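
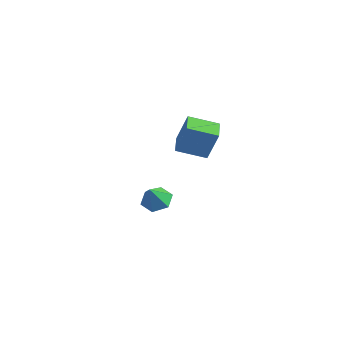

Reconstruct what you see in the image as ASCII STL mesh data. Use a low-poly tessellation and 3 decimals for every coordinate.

solid 
facet normal -0.115 0.488 -0.865
outer loop
vertex -1.853 2.123 -4.464
vertex -2.85 2.163 -4.309
vertex -2.256 2.906 -3.969
endloop
endfacet
facet normal 0.851 0.113 0.514
outer loop
vertex -1.853 2.123 -4.464
vertex -2.256 2.906 -3.969
vertex -2.67 1.397 -2.951
endloop
endfacet
facet normal -0.115 0.488 -0.865
outer loop
vertex -2.256 2.906 -3.969
vertex -2.85 2.163 -4.309
vertex -3.253 2.946 -3.814
endloop
endfacet
facet normal 0.151 0.524 0.838
outer loop
vertex -2.256 2.906 -3.969
vertex -3.253 2.946 -3.814
vertex -2.67 1.397 -2.951
endloop
endfacet
facet normal -0.115 0.488 -0.865
outer loop
vertex -3.253 2.946 -3.814
vertex -2.85 2.163 -4.309
vertex -3.847 2.203 -4.154
endloop
endfacet
facet normal -0.643 0.173 0.746
outer loop
vertex -3.253 2.946 -3.814
vertex -3.847 2.203 -4.154
vertex -2.67 1.397 -2.951
endloop
endfacet
facet normal -0.115 0.488 -0.865
outer loop
vertex -3.847 2.203 -4.154
vertex -2.85 2.163 -4.309
vertex -3.444 1.42 -4.649
endloop
endfacet
facet normal -0.739 -0.588 0.329
outer loop
vertex -3.847 2.203 -4.154
vertex -3.444 1.42 -4.649
vertex -2.67 1.397 -2.951
endloop
endfacet
facet normal -0.115 0.488 -0.865
outer loop
vertex -3.444 1.42 -4.649
vertex -2.85 2.163 -4.309
vertex -2.447 1.38 -4.804
endloop
endfacet
facet normal -0.039 -0.999 0.004
outer loop
vertex -3.444 1.42 -4.649
vertex -2.447 1.38 -4.804
vertex -2.67 1.397 -2.951
endloop
endfacet
facet normal -0.115 0.488 -0.865
outer loop
vertex -2.447 1.38 -4.804
vertex -2.85 2.163 -4.309
vertex -1.853 2.123 -4.464
endloop
endfacet
facet normal 0.755 -0.648 0.097
outer loop
vertex -2.447 1.38 -4.804
vertex -1.853 2.123 -4.464
vertex -2.67 1.397 -2.951
endloop
endfacet
facet normal -0.699 -0.645 0.310
outer loop
vertex 1.354 0.289 4.616
vertex 0.457 1.318 4.735
vertex 0.758 -0.004 2.666
endloop
endfacet
facet normal 0.655 -0.751 -0.087
outer loop
vertex 2.063 1.202 2.085
vertex 1.354 0.289 4.616
vertex 0.758 -0.004 2.666
endloop
endfacet
facet normal -0.697 -0.646 0.311
outer loop
vertex 0.758 -0.004 2.666
vertex 0.457 1.318 4.735
vertex -0.14 1.024 2.786
endloop
endfacet
facet normal -0.290 -0.143 -0.946
outer loop
vertex -0.14 1.024 2.786
vertex 2.063 1.202 2.085
vertex 0.758 -0.004 2.666
endloop
endfacet
facet normal 0.289 0.143 0.946
outer loop
vertex 1.354 0.289 4.616
vertex 1.762 2.524 4.154
vertex 0.457 1.318 4.735
endloop
endfacet
facet normal 0.655 -0.751 -0.087
outer loop
vertex 2.66 1.496 4.034
vertex 1.354 0.289 4.616
vertex 2.063 1.202 2.085
endloop
endfacet
facet normal 0.290 0.143 0.946
outer loop
vertex 2.66 1.496 4.034
vertex 1.762 2.524 4.154
vertex 1.354 0.289 4.616
endloop
endfacet
facet normal -0.655 0.751 0.087
outer loop
vertex 0.457 1.318 4.735
vertex 1.762 2.524 4.154
vertex -0.14 1.024 2.786
endloop
endfacet
facet normal -0.290 -0.143 -0.946
outer loop
vertex 1.166 2.231 2.204
vertex 2.063 1.202 2.085
vertex -0.14 1.024 2.786
endloop
endfacet
facet normal -0.655 0.751 0.087
outer loop
vertex -0.14 1.024 2.786
vertex 1.762 2.524 4.154
vertex 1.166 2.231 2.204
endloop
endfacet
facet normal 0.698 0.645 -0.311
outer loop
vertex 1.166 2.231 2.204
vertex 2.66 1.496 4.034
vertex 2.063 1.202 2.085
endloop
endfacet
facet normal 0.698 0.646 -0.310
outer loop
vertex 1.762 2.524 4.154
vertex 2.66 1.496 4.034
vertex 1.166 2.231 2.204
endloop
endfacet

endsolid


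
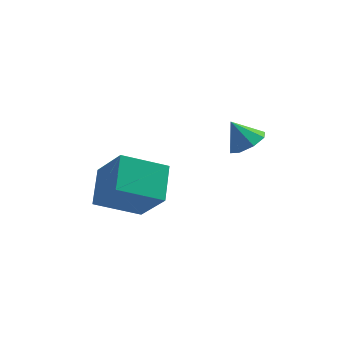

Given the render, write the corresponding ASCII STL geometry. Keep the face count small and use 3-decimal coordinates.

solid 
facet normal -0.905 0.032 0.425
outer loop
vertex -3.511 2.677 -2.439
vertex -3.14 4.086 -1.754
vertex -4.253 3.676 -4.093
endloop
endfacet
facet normal -0.230 -0.875 -0.425
outer loop
vertex -2.48 3.614 -4.926
vertex -3.511 2.677 -2.439
vertex -4.253 3.676 -4.093
endloop
endfacet
facet normal -0.905 0.032 0.425
outer loop
vertex -4.253 3.676 -4.093
vertex -3.14 4.086 -1.754
vertex -3.882 5.085 -3.408
endloop
endfacet
facet normal -0.358 0.483 -0.799
outer loop
vertex -3.882 5.085 -3.408
vertex -2.48 3.614 -4.926
vertex -4.253 3.676 -4.093
endloop
endfacet
facet normal 0.358 -0.483 0.799
outer loop
vertex -3.511 2.677 -2.439
vertex -1.367 4.024 -2.587
vertex -3.14 4.086 -1.754
endloop
endfacet
facet normal -0.230 -0.875 -0.425
outer loop
vertex -1.738 2.615 -3.272
vertex -3.511 2.677 -2.439
vertex -2.48 3.614 -4.926
endloop
endfacet
facet normal 0.358 -0.483 0.799
outer loop
vertex -1.738 2.615 -3.272
vertex -1.367 4.024 -2.587
vertex -3.511 2.677 -2.439
endloop
endfacet
facet normal 0.230 0.875 0.425
outer loop
vertex -3.14 4.086 -1.754
vertex -1.367 4.024 -2.587
vertex -3.882 5.085 -3.408
endloop
endfacet
facet normal -0.358 0.483 -0.799
outer loop
vertex -2.109 5.023 -4.241
vertex -2.48 3.614 -4.926
vertex -3.882 5.085 -3.408
endloop
endfacet
facet normal 0.230 0.875 0.425
outer loop
vertex -3.882 5.085 -3.408
vertex -1.367 4.024 -2.587
vertex -2.109 5.023 -4.241
endloop
endfacet
facet normal 0.905 -0.032 -0.425
outer loop
vertex -2.109 5.023 -4.241
vertex -1.738 2.615 -3.272
vertex -2.48 3.614 -4.926
endloop
endfacet
facet normal 0.905 -0.032 -0.425
outer loop
vertex -1.367 4.024 -2.587
vertex -1.738 2.615 -3.272
vertex -2.109 5.023 -4.241
endloop
endfacet
facet normal 0.482 -0.378 -0.791
outer loop
vertex 1.634 1.805 0.553
vertex 1.107 2.1 0.091
vertex 1.768 2.344 0.377
endloop
endfacet
facet normal 0.457 0.171 0.873
outer loop
vertex 1.634 1.805 0.553
vertex 1.768 2.344 0.377
vertex 0.573 2.52 0.969
endloop
endfacet
facet normal 0.482 -0.378 -0.791
outer loop
vertex 1.768 2.344 0.377
vertex 1.107 2.1 0.091
vertex 1.515 2.739 0.034
endloop
endfacet
facet normal 0.385 0.733 0.560
outer loop
vertex 1.768 2.344 0.377
vertex 1.515 2.739 0.034
vertex 0.573 2.52 0.969
endloop
endfacet
facet normal 0.482 -0.378 -0.790
outer loop
vertex 1.515 2.739 0.034
vertex 1.107 2.1 0.091
vertex 1.023 2.76 -0.276
endloop
endfacet
facet normal -0.063 0.984 0.167
outer loop
vertex 1.515 2.739 0.034
vertex 1.023 2.76 -0.276
vertex 0.573 2.52 0.969
endloop
endfacet
facet normal 0.481 -0.378 -0.791
outer loop
vertex 1.023 2.76 -0.276
vertex 1.107 2.1 0.091
vertex 0.58 2.395 -0.371
endloop
endfacet
facet normal -0.624 0.777 -0.076
outer loop
vertex 1.023 2.76 -0.276
vertex 0.58 2.395 -0.371
vertex 0.573 2.52 0.969
endloop
endfacet
facet normal 0.482 -0.378 -0.791
outer loop
vertex 0.58 2.395 -0.371
vertex 1.107 2.1 0.091
vertex 0.447 1.857 -0.195
endloop
endfacet
facet normal -0.972 0.232 -0.027
outer loop
vertex 0.58 2.395 -0.371
vertex 0.447 1.857 -0.195
vertex 0.573 2.52 0.969
endloop
endfacet
facet normal 0.482 -0.377 -0.791
outer loop
vertex 0.447 1.857 -0.195
vertex 1.107 2.1 0.091
vertex 0.7 1.461 0.148
endloop
endfacet
facet normal -0.900 -0.329 0.285
outer loop
vertex 0.447 1.857 -0.195
vertex 0.7 1.461 0.148
vertex 0.573 2.52 0.969
endloop
endfacet
facet normal 0.482 -0.378 -0.791
outer loop
vertex 0.7 1.461 0.148
vertex 1.107 2.1 0.091
vertex 1.192 1.44 0.458
endloop
endfacet
facet normal -0.452 -0.580 0.678
outer loop
vertex 0.7 1.461 0.148
vertex 1.192 1.44 0.458
vertex 0.573 2.52 0.969
endloop
endfacet
facet normal 0.482 -0.378 -0.791
outer loop
vertex 1.192 1.44 0.458
vertex 1.107 2.1 0.091
vertex 1.634 1.805 0.553
endloop
endfacet
facet normal 0.110 -0.373 0.921
outer loop
vertex 1.192 1.44 0.458
vertex 1.634 1.805 0.553
vertex 0.573 2.52 0.969
endloop
endfacet

endsolid


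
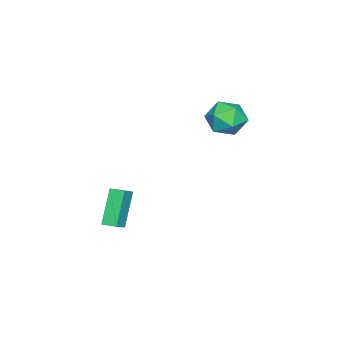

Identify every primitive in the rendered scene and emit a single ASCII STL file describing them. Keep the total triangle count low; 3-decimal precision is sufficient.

solid 
facet normal 0.291 0.887 0.358
outer loop
vertex -1.621 4.282 3.359
vertex -1.22 3.778 4.281
vertex -0.556 3.922 3.385
endloop
endfacet
facet normal 0.307 0.883 -0.354
outer loop
vertex -1.621 4.282 3.359
vertex -0.556 3.922 3.385
vertex -1.179 3.768 2.461
endloop
endfacet
facet normal -0.349 0.729 -0.589
outer loop
vertex -1.621 4.282 3.359
vertex -1.179 3.768 2.461
vertex -2.229 3.529 2.787
endloop
endfacet
facet normal -0.770 0.638 -0.021
outer loop
vertex -1.621 4.282 3.359
vertex -2.229 3.529 2.787
vertex -2.255 3.534 3.911
endloop
endfacet
facet normal -0.375 0.735 0.565
outer loop
vertex -1.621 4.282 3.359
vertex -2.255 3.534 3.911
vertex -1.22 3.778 4.281
endloop
endfacet
facet normal 0.745 0.359 -0.562
outer loop
vertex -1.179 3.768 2.461
vertex -0.556 3.922 3.385
vertex -0.505 2.946 2.829
endloop
endfacet
facet normal 0.719 0.365 0.592
outer loop
vertex -0.556 3.922 3.385
vertex -1.22 3.778 4.281
vertex -0.531 2.951 3.953
endloop
endfacet
facet normal -0.359 0.120 0.926
outer loop
vertex -1.22 3.778 4.281
vertex -2.255 3.534 3.911
vertex -1.581 2.712 4.279
endloop
endfacet
facet normal -0.999 -0.039 -0.023
outer loop
vertex -2.255 3.534 3.911
vertex -2.229 3.529 2.787
vertex -2.204 2.558 3.355
endloop
endfacet
facet normal -0.317 0.109 -0.942
outer loop
vertex -2.229 3.529 2.787
vertex -1.179 3.768 2.461
vertex -1.54 2.702 2.459
endloop
endfacet
facet normal 0.770 -0.638 0.021
outer loop
vertex -1.139 2.198 3.381
vertex -0.505 2.946 2.829
vertex -0.531 2.951 3.953
endloop
endfacet
facet normal 0.349 -0.729 0.589
outer loop
vertex -1.139 2.198 3.381
vertex -0.531 2.951 3.953
vertex -1.581 2.712 4.279
endloop
endfacet
facet normal -0.307 -0.883 0.354
outer loop
vertex -1.139 2.198 3.381
vertex -1.581 2.712 4.279
vertex -2.204 2.558 3.355
endloop
endfacet
facet normal -0.291 -0.887 -0.358
outer loop
vertex -1.139 2.198 3.381
vertex -2.204 2.558 3.355
vertex -1.54 2.702 2.459
endloop
endfacet
facet normal 0.375 -0.735 -0.565
outer loop
vertex -1.139 2.198 3.381
vertex -1.54 2.702 2.459
vertex -0.505 2.946 2.829
endloop
endfacet
facet normal 0.999 0.039 0.023
outer loop
vertex -0.531 2.951 3.953
vertex -0.505 2.946 2.829
vertex -0.556 3.922 3.385
endloop
endfacet
facet normal 0.317 -0.109 0.942
outer loop
vertex -1.581 2.712 4.279
vertex -0.531 2.951 3.953
vertex -1.22 3.778 4.281
endloop
endfacet
facet normal -0.745 -0.359 0.562
outer loop
vertex -2.204 2.558 3.355
vertex -1.581 2.712 4.279
vertex -2.255 3.534 3.911
endloop
endfacet
facet normal -0.719 -0.365 -0.592
outer loop
vertex -1.54 2.702 2.459
vertex -2.204 2.558 3.355
vertex -2.229 3.529 2.787
endloop
endfacet
facet normal 0.359 -0.120 -0.926
outer loop
vertex -0.505 2.946 2.829
vertex -1.54 2.702 2.459
vertex -1.179 3.768 2.461
endloop
endfacet
facet normal -0.554 -0.064 0.830
outer loop
vertex 1.212 -1.726 -1.43
vertex 1.216 -0.919 -1.365
vertex 0.421 -1.68 -1.954
endloop
endfacet
facet normal -0.005 -0.997 -0.080
outer loop
vertex 1.624 -1.541 -3.755
vertex 1.212 -1.726 -1.43
vertex 0.421 -1.68 -1.954
endloop
endfacet
facet normal -0.554 -0.064 0.830
outer loop
vertex 0.421 -1.68 -1.954
vertex 1.216 -0.919 -1.365
vertex 0.425 -0.873 -1.889
endloop
endfacet
facet normal -0.832 0.049 -0.552
outer loop
vertex 0.425 -0.873 -1.889
vertex 1.624 -1.541 -3.755
vertex 0.421 -1.68 -1.954
endloop
endfacet
facet normal 0.832 -0.049 0.552
outer loop
vertex 1.212 -1.726 -1.43
vertex 2.419 -0.78 -3.166
vertex 1.216 -0.919 -1.365
endloop
endfacet
facet normal -0.005 -0.997 -0.080
outer loop
vertex 2.415 -1.587 -3.231
vertex 1.212 -1.726 -1.43
vertex 1.624 -1.541 -3.755
endloop
endfacet
facet normal 0.832 -0.049 0.552
outer loop
vertex 2.415 -1.587 -3.231
vertex 2.419 -0.78 -3.166
vertex 1.212 -1.726 -1.43
endloop
endfacet
facet normal 0.005 0.997 0.080
outer loop
vertex 1.216 -0.919 -1.365
vertex 2.419 -0.78 -3.166
vertex 0.425 -0.873 -1.889
endloop
endfacet
facet normal -0.832 0.049 -0.552
outer loop
vertex 1.628 -0.734 -3.69
vertex 1.624 -1.541 -3.755
vertex 0.425 -0.873 -1.889
endloop
endfacet
facet normal 0.005 0.997 0.080
outer loop
vertex 0.425 -0.873 -1.889
vertex 2.419 -0.78 -3.166
vertex 1.628 -0.734 -3.69
endloop
endfacet
facet normal 0.554 0.064 -0.830
outer loop
vertex 1.628 -0.734 -3.69
vertex 2.415 -1.587 -3.231
vertex 1.624 -1.541 -3.755
endloop
endfacet
facet normal 0.554 0.064 -0.830
outer loop
vertex 2.419 -0.78 -3.166
vertex 2.415 -1.587 -3.231
vertex 1.628 -0.734 -3.69
endloop
endfacet

endsolid


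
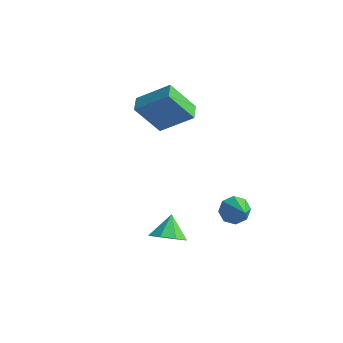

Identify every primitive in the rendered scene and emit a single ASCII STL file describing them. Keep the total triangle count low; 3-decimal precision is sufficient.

solid 
facet normal -0.752 -0.311 -0.581
outer loop
vertex -3.461 2.747 3.644
vertex -3.933 3.629 3.782
vertex -2.452 3.559 1.903
endloop
endfacet
facet normal 0.467 -0.874 -0.137
outer loop
vertex -0.827 4.231 3.158
vertex -3.461 2.747 3.644
vertex -2.452 3.559 1.903
endloop
endfacet
facet normal -0.752 -0.311 -0.581
outer loop
vertex -2.452 3.559 1.903
vertex -3.933 3.629 3.782
vertex -2.924 4.441 2.041
endloop
endfacet
facet normal 0.465 0.374 -0.802
outer loop
vertex -2.924 4.441 2.041
vertex -0.827 4.231 3.158
vertex -2.452 3.559 1.903
endloop
endfacet
facet normal -0.465 -0.374 0.802
outer loop
vertex -3.461 2.747 3.644
vertex -2.308 4.301 5.037
vertex -3.933 3.629 3.782
endloop
endfacet
facet normal 0.467 -0.874 -0.137
outer loop
vertex -1.836 3.419 4.899
vertex -3.461 2.747 3.644
vertex -0.827 4.231 3.158
endloop
endfacet
facet normal -0.465 -0.374 0.802
outer loop
vertex -1.836 3.419 4.899
vertex -2.308 4.301 5.037
vertex -3.461 2.747 3.644
endloop
endfacet
facet normal -0.467 0.874 0.137
outer loop
vertex -3.933 3.629 3.782
vertex -2.308 4.301 5.037
vertex -2.924 4.441 2.041
endloop
endfacet
facet normal 0.465 0.374 -0.802
outer loop
vertex -1.299 5.113 3.296
vertex -0.827 4.231 3.158
vertex -2.924 4.441 2.041
endloop
endfacet
facet normal -0.467 0.874 0.137
outer loop
vertex -2.924 4.441 2.041
vertex -2.308 4.301 5.037
vertex -1.299 5.113 3.296
endloop
endfacet
facet normal 0.752 0.311 0.581
outer loop
vertex -1.299 5.113 3.296
vertex -1.836 3.419 4.899
vertex -0.827 4.231 3.158
endloop
endfacet
facet normal 0.752 0.311 0.581
outer loop
vertex -2.308 4.301 5.037
vertex -1.836 3.419 4.899
vertex -1.299 5.113 3.296
endloop
endfacet
facet normal 0.239 -0.637 -0.733
outer loop
vertex 2.589 -2.705 0.222
vertex 1.863 -2.333 -0.338
vertex 2.822 -2.125 -0.206
endloop
endfacet
facet normal 0.630 0.281 0.724
outer loop
vertex 2.589 -2.705 0.222
vertex 2.822 -2.125 -0.206
vertex 1.537 -1.467 0.658
endloop
endfacet
facet normal 0.239 -0.637 -0.733
outer loop
vertex 2.822 -2.125 -0.206
vertex 1.863 -2.333 -0.338
vertex 2.492 -1.667 -0.712
endloop
endfacet
facet normal 0.586 0.753 0.299
outer loop
vertex 2.822 -2.125 -0.206
vertex 2.492 -1.667 -0.712
vertex 1.537 -1.467 0.658
endloop
endfacet
facet normal 0.239 -0.637 -0.733
outer loop
vertex 2.492 -1.667 -0.712
vertex 1.863 -2.333 -0.338
vertex 1.794 -1.599 -0.999
endloop
endfacet
facet normal 0.121 0.991 -0.060
outer loop
vertex 2.492 -1.667 -0.712
vertex 1.794 -1.599 -0.999
vertex 1.537 -1.467 0.658
endloop
endfacet
facet normal 0.240 -0.637 -0.732
outer loop
vertex 1.794 -1.599 -0.999
vertex 1.863 -2.333 -0.338
vertex 1.136 -1.962 -0.899
endloop
endfacet
facet normal -0.495 0.857 -0.145
outer loop
vertex 1.794 -1.599 -0.999
vertex 1.136 -1.962 -0.899
vertex 1.537 -1.467 0.658
endloop
endfacet
facet normal 0.240 -0.637 -0.732
outer loop
vertex 1.136 -1.962 -0.899
vertex 1.863 -2.333 -0.338
vertex 0.904 -2.542 -0.47
endloop
endfacet
facet normal -0.898 0.429 0.095
outer loop
vertex 1.136 -1.962 -0.899
vertex 0.904 -2.542 -0.47
vertex 1.537 -1.467 0.658
endloop
endfacet
facet normal 0.240 -0.637 -0.733
outer loop
vertex 0.904 -2.542 -0.47
vertex 1.863 -2.333 -0.338
vertex 1.233 -3.0 0.036
endloop
endfacet
facet normal -0.854 -0.041 0.518
outer loop
vertex 0.904 -2.542 -0.47
vertex 1.233 -3.0 0.036
vertex 1.537 -1.467 0.658
endloop
endfacet
facet normal 0.240 -0.637 -0.732
outer loop
vertex 1.233 -3.0 0.036
vertex 1.863 -2.333 -0.338
vertex 1.931 -3.067 0.323
endloop
endfacet
facet normal -0.388 -0.279 0.878
outer loop
vertex 1.233 -3.0 0.036
vertex 1.931 -3.067 0.323
vertex 1.537 -1.467 0.658
endloop
endfacet
facet normal 0.238 -0.638 -0.733
outer loop
vertex 1.931 -3.067 0.323
vertex 1.863 -2.333 -0.338
vertex 2.589 -2.705 0.222
endloop
endfacet
facet normal 0.228 -0.145 0.963
outer loop
vertex 1.931 -3.067 0.323
vertex 2.589 -2.705 0.222
vertex 1.537 -1.467 0.658
endloop
endfacet
facet normal -0.671 0.516 -0.533
outer loop
vertex 3.72 2.291 -0.59
vertex 3.167 1.665 -0.5
vertex 3.355 2.359 -0.065
endloop
endfacet
facet normal 0.718 0.550 0.428
outer loop
vertex 3.72 2.291 -0.59
vertex 3.355 2.359 -0.065
vertex 4.273 0.815 0.38
endloop
endfacet
facet normal -0.670 0.516 -0.533
outer loop
vertex 3.355 2.359 -0.065
vertex 3.167 1.665 -0.5
vertex 2.88 2.021 0.205
endloop
endfacet
facet normal 0.228 0.392 0.891
outer loop
vertex 3.355 2.359 -0.065
vertex 2.88 2.021 0.205
vertex 4.273 0.815 0.38
endloop
endfacet
facet normal -0.671 0.515 -0.533
outer loop
vertex 2.88 2.021 0.205
vertex 3.167 1.665 -0.5
vertex 2.573 1.474 0.063
endloop
endfacet
facet normal -0.228 -0.123 0.966
outer loop
vertex 2.88 2.021 0.205
vertex 2.573 1.474 0.063
vertex 4.273 0.815 0.38
endloop
endfacet
facet normal -0.671 0.516 -0.533
outer loop
vertex 2.573 1.474 0.063
vertex 3.167 1.665 -0.5
vertex 2.614 1.04 -0.409
endloop
endfacet
facet normal -0.383 -0.696 0.607
outer loop
vertex 2.573 1.474 0.063
vertex 2.614 1.04 -0.409
vertex 4.273 0.815 0.38
endloop
endfacet
facet normal -0.671 0.516 -0.532
outer loop
vertex 2.614 1.04 -0.409
vertex 3.167 1.665 -0.5
vertex 2.978 0.972 -0.934
endloop
endfacet
facet normal -0.147 -0.989 0.026
outer loop
vertex 2.614 1.04 -0.409
vertex 2.978 0.972 -0.934
vertex 4.273 0.815 0.38
endloop
endfacet
facet normal -0.671 0.516 -0.532
outer loop
vertex 2.978 0.972 -0.934
vertex 3.167 1.665 -0.5
vertex 3.453 1.31 -1.205
endloop
endfacet
facet normal 0.343 -0.832 -0.437
outer loop
vertex 2.978 0.972 -0.934
vertex 3.453 1.31 -1.205
vertex 4.273 0.815 0.38
endloop
endfacet
facet normal -0.671 0.516 -0.532
outer loop
vertex 3.453 1.31 -1.205
vertex 3.167 1.665 -0.5
vertex 3.76 1.857 -1.062
endloop
endfacet
facet normal 0.799 -0.315 -0.512
outer loop
vertex 3.453 1.31 -1.205
vertex 3.76 1.857 -1.062
vertex 4.273 0.815 0.38
endloop
endfacet
facet normal -0.671 0.516 -0.532
outer loop
vertex 3.76 1.857 -1.062
vertex 3.167 1.665 -0.5
vertex 3.72 2.291 -0.59
endloop
endfacet
facet normal 0.954 0.256 -0.155
outer loop
vertex 3.76 1.857 -1.062
vertex 3.72 2.291 -0.59
vertex 4.273 0.815 0.38
endloop
endfacet

endsolid


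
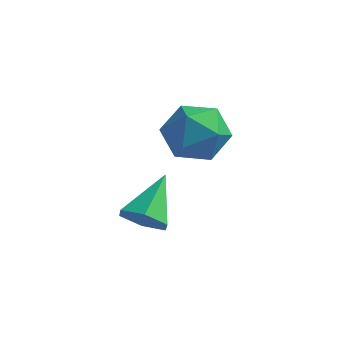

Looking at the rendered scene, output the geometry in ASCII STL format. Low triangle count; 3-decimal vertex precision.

solid 
facet normal 0.007 -0.821 -0.571
outer loop
vertex 3.365 1.406 0.239
vertex 2.795 1.463 0.15
vertex 3.171 1.717 -0.21
endloop
endfacet
facet normal 0.873 0.487 -0.040
outer loop
vertex 3.365 1.406 0.239
vertex 3.171 1.717 -0.21
vertex 2.785 2.497 0.87
endloop
endfacet
facet normal 0.007 -0.821 -0.571
outer loop
vertex 3.171 1.717 -0.21
vertex 2.795 1.463 0.15
vertex 2.601 1.774 -0.299
endloop
endfacet
facet normal 0.167 0.827 -0.537
outer loop
vertex 3.171 1.717 -0.21
vertex 2.601 1.774 -0.299
vertex 2.785 2.497 0.87
endloop
endfacet
facet normal 0.009 -0.820 -0.572
outer loop
vertex 2.601 1.774 -0.299
vertex 2.795 1.463 0.15
vertex 2.224 1.519 0.061
endloop
endfacet
facet normal -0.709 0.644 -0.287
outer loop
vertex 2.601 1.774 -0.299
vertex 2.224 1.519 0.061
vertex 2.785 2.497 0.87
endloop
endfacet
facet normal 0.008 -0.822 -0.570
outer loop
vertex 2.224 1.519 0.061
vertex 2.795 1.463 0.15
vertex 2.418 1.209 0.511
endloop
endfacet
facet normal -0.878 0.121 0.462
outer loop
vertex 2.224 1.519 0.061
vertex 2.418 1.209 0.511
vertex 2.785 2.497 0.87
endloop
endfacet
facet normal 0.007 -0.821 -0.571
outer loop
vertex 2.418 1.209 0.511
vertex 2.795 1.463 0.15
vertex 2.989 1.152 0.6
endloop
endfacet
facet normal -0.172 -0.219 0.961
outer loop
vertex 2.418 1.209 0.511
vertex 2.989 1.152 0.6
vertex 2.785 2.497 0.87
endloop
endfacet
facet normal 0.007 -0.821 -0.571
outer loop
vertex 2.989 1.152 0.6
vertex 2.795 1.463 0.15
vertex 3.365 1.406 0.239
endloop
endfacet
facet normal 0.704 -0.035 0.709
outer loop
vertex 2.989 1.152 0.6
vertex 3.365 1.406 0.239
vertex 2.785 2.497 0.87
endloop
endfacet
facet normal -0.661 0.745 0.094
outer loop
vertex 2.775 4.607 1.34
vertex 2.182 4.117 1.056
vertex 2.335 4.151 1.861
endloop
endfacet
facet normal -0.141 0.801 0.582
outer loop
vertex 2.775 4.607 1.34
vertex 2.335 4.151 1.861
vertex 3.146 4.221 1.961
endloop
endfacet
facet normal 0.481 0.844 0.237
outer loop
vertex 2.775 4.607 1.34
vertex 3.146 4.221 1.961
vertex 3.494 4.231 1.219
endloop
endfacet
facet normal 0.348 0.815 -0.464
outer loop
vertex 2.775 4.607 1.34
vertex 3.494 4.231 1.219
vertex 2.898 4.167 0.659
endloop
endfacet
facet normal -0.358 0.753 -0.551
outer loop
vertex 2.775 4.607 1.34
vertex 2.898 4.167 0.659
vertex 2.182 4.117 1.056
endloop
endfacet
facet normal -0.137 0.202 0.970
outer loop
vertex 3.146 4.221 1.961
vertex 2.335 4.151 1.861
vertex 2.782 3.493 2.061
endloop
endfacet
facet normal -0.977 0.111 0.181
outer loop
vertex 2.335 4.151 1.861
vertex 2.182 4.117 1.056
vertex 2.186 3.429 1.501
endloop
endfacet
facet normal -0.488 0.125 -0.864
outer loop
vertex 2.182 4.117 1.056
vertex 2.898 4.167 0.659
vertex 2.534 3.439 0.759
endloop
endfacet
facet normal 0.654 0.225 -0.722
outer loop
vertex 2.898 4.167 0.659
vertex 3.494 4.231 1.219
vertex 3.345 3.509 0.859
endloop
endfacet
facet normal 0.870 0.271 0.412
outer loop
vertex 3.494 4.231 1.219
vertex 3.146 4.221 1.961
vertex 3.498 3.543 1.664
endloop
endfacet
facet normal -0.348 -0.815 0.464
outer loop
vertex 2.905 3.053 1.38
vertex 2.782 3.493 2.061
vertex 2.186 3.429 1.501
endloop
endfacet
facet normal -0.481 -0.844 -0.237
outer loop
vertex 2.905 3.053 1.38
vertex 2.186 3.429 1.501
vertex 2.534 3.439 0.759
endloop
endfacet
facet normal 0.141 -0.801 -0.582
outer loop
vertex 2.905 3.053 1.38
vertex 2.534 3.439 0.759
vertex 3.345 3.509 0.859
endloop
endfacet
facet normal 0.661 -0.745 -0.094
outer loop
vertex 2.905 3.053 1.38
vertex 3.345 3.509 0.859
vertex 3.498 3.543 1.664
endloop
endfacet
facet normal 0.358 -0.753 0.551
outer loop
vertex 2.905 3.053 1.38
vertex 3.498 3.543 1.664
vertex 2.782 3.493 2.061
endloop
endfacet
facet normal -0.654 -0.225 0.722
outer loop
vertex 2.186 3.429 1.501
vertex 2.782 3.493 2.061
vertex 2.335 4.151 1.861
endloop
endfacet
facet normal -0.870 -0.271 -0.412
outer loop
vertex 2.534 3.439 0.759
vertex 2.186 3.429 1.501
vertex 2.182 4.117 1.056
endloop
endfacet
facet normal 0.137 -0.202 -0.970
outer loop
vertex 3.345 3.509 0.859
vertex 2.534 3.439 0.759
vertex 2.898 4.167 0.659
endloop
endfacet
facet normal 0.977 -0.111 -0.181
outer loop
vertex 3.498 3.543 1.664
vertex 3.345 3.509 0.859
vertex 3.494 4.231 1.219
endloop
endfacet
facet normal 0.488 -0.125 0.864
outer loop
vertex 2.782 3.493 2.061
vertex 3.498 3.543 1.664
vertex 3.146 4.221 1.961
endloop
endfacet

endsolid


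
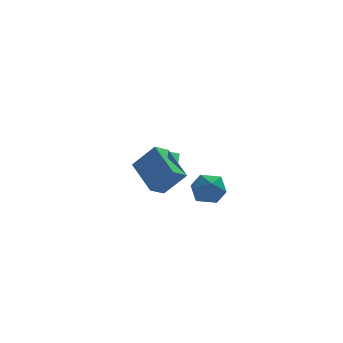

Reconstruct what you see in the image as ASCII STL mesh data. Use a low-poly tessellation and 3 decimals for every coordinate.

solid 
facet normal 0.141 0.548 0.825
outer loop
vertex 1.175 -0.947 1.12
vertex 0.699 -1.679 1.687
vertex 1.729 -1.722 1.54
endloop
endfacet
facet normal 0.662 0.663 0.350
outer loop
vertex 1.175 -0.947 1.12
vertex 1.729 -1.722 1.54
vertex 1.928 -1.407 0.568
endloop
endfacet
facet normal 0.362 0.897 -0.253
outer loop
vertex 1.175 -0.947 1.12
vertex 1.928 -1.407 0.568
vertex 1.022 -1.169 0.115
endloop
endfacet
facet normal -0.343 0.927 -0.152
outer loop
vertex 1.175 -0.947 1.12
vertex 1.022 -1.169 0.115
vertex 0.262 -1.337 0.806
endloop
endfacet
facet normal -0.480 0.711 0.514
outer loop
vertex 1.175 -0.947 1.12
vertex 0.262 -1.337 0.806
vertex 0.699 -1.679 1.687
endloop
endfacet
facet normal 0.977 0.038 0.212
outer loop
vertex 1.928 -1.407 0.568
vertex 1.729 -1.722 1.54
vertex 1.918 -2.423 0.794
endloop
endfacet
facet normal 0.134 -0.150 0.980
outer loop
vertex 1.729 -1.722 1.54
vertex 0.699 -1.679 1.687
vertex 1.158 -2.591 1.485
endloop
endfacet
facet normal -0.872 0.115 0.477
outer loop
vertex 0.699 -1.679 1.687
vertex 0.262 -1.337 0.806
vertex 0.252 -2.353 1.032
endloop
endfacet
facet normal -0.650 0.465 -0.601
outer loop
vertex 0.262 -1.337 0.806
vertex 1.022 -1.169 0.115
vertex 0.451 -2.038 0.06
endloop
endfacet
facet normal 0.492 0.417 -0.764
outer loop
vertex 1.022 -1.169 0.115
vertex 1.928 -1.407 0.568
vertex 1.481 -2.081 -0.087
endloop
endfacet
facet normal 0.343 -0.927 0.152
outer loop
vertex 1.005 -2.813 0.48
vertex 1.918 -2.423 0.794
vertex 1.158 -2.591 1.485
endloop
endfacet
facet normal -0.362 -0.897 0.253
outer loop
vertex 1.005 -2.813 0.48
vertex 1.158 -2.591 1.485
vertex 0.252 -2.353 1.032
endloop
endfacet
facet normal -0.662 -0.663 -0.350
outer loop
vertex 1.005 -2.813 0.48
vertex 0.252 -2.353 1.032
vertex 0.451 -2.038 0.06
endloop
endfacet
facet normal -0.141 -0.548 -0.825
outer loop
vertex 1.005 -2.813 0.48
vertex 0.451 -2.038 0.06
vertex 1.481 -2.081 -0.087
endloop
endfacet
facet normal 0.480 -0.711 -0.514
outer loop
vertex 1.005 -2.813 0.48
vertex 1.481 -2.081 -0.087
vertex 1.918 -2.423 0.794
endloop
endfacet
facet normal 0.650 -0.465 0.601
outer loop
vertex 1.158 -2.591 1.485
vertex 1.918 -2.423 0.794
vertex 1.729 -1.722 1.54
endloop
endfacet
facet normal -0.492 -0.417 0.764
outer loop
vertex 0.252 -2.353 1.032
vertex 1.158 -2.591 1.485
vertex 0.699 -1.679 1.687
endloop
endfacet
facet normal -0.977 -0.038 -0.212
outer loop
vertex 0.451 -2.038 0.06
vertex 0.252 -2.353 1.032
vertex 0.262 -1.337 0.806
endloop
endfacet
facet normal -0.134 0.150 -0.980
outer loop
vertex 1.481 -2.081 -0.087
vertex 0.451 -2.038 0.06
vertex 1.022 -1.169 0.115
endloop
endfacet
facet normal 0.872 -0.115 -0.477
outer loop
vertex 1.918 -2.423 0.794
vertex 1.481 -2.081 -0.087
vertex 1.928 -1.407 0.568
endloop
endfacet
facet normal -0.643 0.150 -0.751
outer loop
vertex -2.717 -2.682 2.953
vertex -2.022 -2.112 2.472
vertex -1.966 -4.435 1.96
endloop
endfacet
facet normal -0.681 -0.559 0.473
outer loop
vertex -0.878 -4.688 3.228
vertex -2.717 -2.682 2.953
vertex -1.966 -4.435 1.96
endloop
endfacet
facet normal -0.644 0.150 -0.751
outer loop
vertex -1.966 -4.435 1.96
vertex -2.022 -2.112 2.472
vertex -1.271 -3.864 1.478
endloop
endfacet
facet normal 0.349 -0.815 -0.462
outer loop
vertex -1.271 -3.864 1.478
vertex -0.878 -4.688 3.228
vertex -1.966 -4.435 1.96
endloop
endfacet
facet normal -0.349 0.815 0.462
outer loop
vertex -2.717 -2.682 2.953
vertex -0.934 -2.365 3.74
vertex -2.022 -2.112 2.472
endloop
endfacet
facet normal -0.681 -0.560 0.472
outer loop
vertex -1.629 -2.936 4.222
vertex -2.717 -2.682 2.953
vertex -0.878 -4.688 3.228
endloop
endfacet
facet normal -0.349 0.815 0.462
outer loop
vertex -1.629 -2.936 4.222
vertex -0.934 -2.365 3.74
vertex -2.717 -2.682 2.953
endloop
endfacet
facet normal 0.681 0.560 -0.472
outer loop
vertex -2.022 -2.112 2.472
vertex -0.934 -2.365 3.74
vertex -1.271 -3.864 1.478
endloop
endfacet
facet normal 0.349 -0.815 -0.462
outer loop
vertex -0.183 -4.118 2.747
vertex -0.878 -4.688 3.228
vertex -1.271 -3.864 1.478
endloop
endfacet
facet normal 0.681 0.559 -0.472
outer loop
vertex -1.271 -3.864 1.478
vertex -0.934 -2.365 3.74
vertex -0.183 -4.118 2.747
endloop
endfacet
facet normal 0.643 -0.150 0.751
outer loop
vertex -0.183 -4.118 2.747
vertex -1.629 -2.936 4.222
vertex -0.878 -4.688 3.228
endloop
endfacet
facet normal 0.643 -0.150 0.751
outer loop
vertex -0.934 -2.365 3.74
vertex -1.629 -2.936 4.222
vertex -0.183 -4.118 2.747
endloop
endfacet
facet normal -0.965 0.108 0.238
outer loop
vertex -1.154 1.914 1.099
vertex -0.932 3.334 1.357
vertex -1.491 2.243 -0.42
endloop
endfacet
facet normal -0.153 -0.972 -0.177
outer loop
vertex -0.448 2.126 -0.677
vertex -1.154 1.914 1.099
vertex -1.491 2.243 -0.42
endloop
endfacet
facet normal -0.965 0.108 0.237
outer loop
vertex -1.491 2.243 -0.42
vertex -0.932 3.334 1.357
vertex -1.269 3.662 -0.162
endloop
endfacet
facet normal -0.212 0.207 -0.955
outer loop
vertex -1.269 3.662 -0.162
vertex -0.448 2.126 -0.677
vertex -1.491 2.243 -0.42
endloop
endfacet
facet normal 0.212 -0.207 0.955
outer loop
vertex -1.154 1.914 1.099
vertex 0.111 3.217 1.1
vertex -0.932 3.334 1.357
endloop
endfacet
facet normal -0.152 -0.973 -0.176
outer loop
vertex -0.111 1.798 0.842
vertex -1.154 1.914 1.099
vertex -0.448 2.126 -0.677
endloop
endfacet
facet normal 0.212 -0.207 0.955
outer loop
vertex -0.111 1.798 0.842
vertex 0.111 3.217 1.1
vertex -1.154 1.914 1.099
endloop
endfacet
facet normal 0.152 0.972 0.176
outer loop
vertex -0.932 3.334 1.357
vertex 0.111 3.217 1.1
vertex -1.269 3.662 -0.162
endloop
endfacet
facet normal -0.212 0.207 -0.955
outer loop
vertex -0.226 3.546 -0.419
vertex -0.448 2.126 -0.677
vertex -1.269 3.662 -0.162
endloop
endfacet
facet normal 0.152 0.972 0.177
outer loop
vertex -1.269 3.662 -0.162
vertex 0.111 3.217 1.1
vertex -0.226 3.546 -0.419
endloop
endfacet
facet normal 0.965 -0.108 -0.237
outer loop
vertex -0.226 3.546 -0.419
vertex -0.111 1.798 0.842
vertex -0.448 2.126 -0.677
endloop
endfacet
facet normal 0.965 -0.108 -0.238
outer loop
vertex 0.111 3.217 1.1
vertex -0.111 1.798 0.842
vertex -0.226 3.546 -0.419
endloop
endfacet

endsolid


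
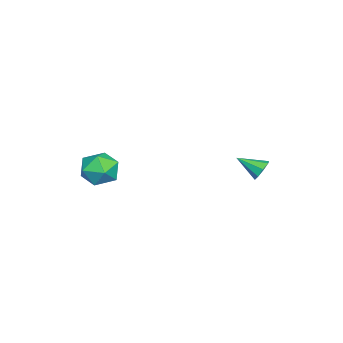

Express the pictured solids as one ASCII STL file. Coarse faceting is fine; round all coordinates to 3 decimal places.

solid 
facet normal 0.019 0.878 -0.479
outer loop
vertex -0.264 2.524 -3.63
vertex -0.628 2.752 -3.226
vertex -0.042 2.709 -3.282
endloop
endfacet
facet normal 0.794 -0.573 -0.202
outer loop
vertex -0.264 2.524 -3.63
vertex -0.042 2.709 -3.282
vertex -0.652 1.628 -2.614
endloop
endfacet
facet normal 0.019 0.879 -0.477
outer loop
vertex -0.042 2.709 -3.282
vertex -0.628 2.752 -3.226
vertex -0.164 2.918 -2.902
endloop
endfacet
facet normal 0.878 -0.240 0.414
outer loop
vertex -0.042 2.709 -3.282
vertex -0.164 2.918 -2.902
vertex -0.652 1.628 -2.614
endloop
endfacet
facet normal 0.020 0.878 -0.478
outer loop
vertex -0.164 2.918 -2.902
vertex -0.628 2.752 -3.226
vertex -0.557 3.031 -2.711
endloop
endfacet
facet normal 0.444 0.032 0.895
outer loop
vertex -0.164 2.918 -2.902
vertex -0.557 3.031 -2.711
vertex -0.652 1.628 -2.614
endloop
endfacet
facet normal 0.019 0.878 -0.478
outer loop
vertex -0.557 3.031 -2.711
vertex -0.628 2.752 -3.226
vertex -0.992 2.98 -2.822
endloop
endfacet
facet normal -0.256 0.084 0.963
outer loop
vertex -0.557 3.031 -2.711
vertex -0.992 2.98 -2.822
vertex -0.652 1.628 -2.614
endloop
endfacet
facet normal 0.018 0.878 -0.479
outer loop
vertex -0.992 2.98 -2.822
vertex -0.628 2.752 -3.226
vertex -1.214 2.795 -3.169
endloop
endfacet
facet normal -0.808 -0.114 0.578
outer loop
vertex -0.992 2.98 -2.822
vertex -1.214 2.795 -3.169
vertex -0.652 1.628 -2.614
endloop
endfacet
facet normal 0.018 0.879 -0.476
outer loop
vertex -1.214 2.795 -3.169
vertex -0.628 2.752 -3.226
vertex -1.092 2.586 -3.55
endloop
endfacet
facet normal -0.893 -0.449 -0.040
outer loop
vertex -1.214 2.795 -3.169
vertex -1.092 2.586 -3.55
vertex -0.652 1.628 -2.614
endloop
endfacet
facet normal 0.020 0.878 -0.478
outer loop
vertex -1.092 2.586 -3.55
vertex -0.628 2.752 -3.226
vertex -0.698 2.473 -3.741
endloop
endfacet
facet normal -0.459 -0.720 -0.521
outer loop
vertex -1.092 2.586 -3.55
vertex -0.698 2.473 -3.741
vertex -0.652 1.628 -2.614
endloop
endfacet
facet normal 0.019 0.878 -0.478
outer loop
vertex -0.698 2.473 -3.741
vertex -0.628 2.752 -3.226
vertex -0.264 2.524 -3.63
endloop
endfacet
facet normal 0.241 -0.772 -0.588
outer loop
vertex -0.698 2.473 -3.741
vertex -0.264 2.524 -3.63
vertex -0.652 1.628 -2.614
endloop
endfacet
facet normal -0.292 -0.349 0.890
outer loop
vertex 2.904 -3.202 -1.032
vertex 3.413 -3.999 -1.177
vertex 3.817 -3.245 -0.749
endloop
endfacet
facet normal -0.260 0.365 0.894
outer loop
vertex 2.904 -3.202 -1.032
vertex 3.817 -3.245 -0.749
vertex 3.483 -2.453 -1.169
endloop
endfacet
facet normal -0.695 0.608 0.383
outer loop
vertex 2.904 -3.202 -1.032
vertex 3.483 -2.453 -1.169
vertex 2.873 -2.717 -1.857
endloop
endfacet
facet normal -0.997 0.045 0.064
outer loop
vertex 2.904 -3.202 -1.032
vertex 2.873 -2.717 -1.857
vertex 2.83 -3.673 -1.862
endloop
endfacet
facet normal -0.748 -0.546 0.377
outer loop
vertex 2.904 -3.202 -1.032
vertex 2.83 -3.673 -1.862
vertex 3.413 -3.999 -1.177
endloop
endfacet
facet normal 0.406 0.556 0.726
outer loop
vertex 3.483 -2.453 -1.169
vertex 3.817 -3.245 -0.749
vertex 4.35 -2.787 -1.398
endloop
endfacet
facet normal 0.353 -0.598 0.720
outer loop
vertex 3.817 -3.245 -0.749
vertex 3.413 -3.999 -1.177
vertex 4.307 -3.743 -1.403
endloop
endfacet
facet normal -0.383 -0.917 -0.111
outer loop
vertex 3.413 -3.999 -1.177
vertex 2.83 -3.673 -1.862
vertex 3.697 -4.007 -2.091
endloop
endfacet
facet normal -0.785 0.039 -0.618
outer loop
vertex 2.83 -3.673 -1.862
vertex 2.873 -2.717 -1.857
vertex 3.363 -3.215 -2.511
endloop
endfacet
facet normal -0.297 0.949 -0.101
outer loop
vertex 2.873 -2.717 -1.857
vertex 3.483 -2.453 -1.169
vertex 3.767 -2.461 -2.083
endloop
endfacet
facet normal 0.997 -0.045 -0.064
outer loop
vertex 4.276 -3.258 -2.228
vertex 4.35 -2.787 -1.398
vertex 4.307 -3.743 -1.403
endloop
endfacet
facet normal 0.695 -0.608 -0.383
outer loop
vertex 4.276 -3.258 -2.228
vertex 4.307 -3.743 -1.403
vertex 3.697 -4.007 -2.091
endloop
endfacet
facet normal 0.260 -0.365 -0.894
outer loop
vertex 4.276 -3.258 -2.228
vertex 3.697 -4.007 -2.091
vertex 3.363 -3.215 -2.511
endloop
endfacet
facet normal 0.292 0.349 -0.890
outer loop
vertex 4.276 -3.258 -2.228
vertex 3.363 -3.215 -2.511
vertex 3.767 -2.461 -2.083
endloop
endfacet
facet normal 0.748 0.546 -0.377
outer loop
vertex 4.276 -3.258 -2.228
vertex 3.767 -2.461 -2.083
vertex 4.35 -2.787 -1.398
endloop
endfacet
facet normal 0.785 -0.039 0.618
outer loop
vertex 4.307 -3.743 -1.403
vertex 4.35 -2.787 -1.398
vertex 3.817 -3.245 -0.749
endloop
endfacet
facet normal 0.297 -0.949 0.101
outer loop
vertex 3.697 -4.007 -2.091
vertex 4.307 -3.743 -1.403
vertex 3.413 -3.999 -1.177
endloop
endfacet
facet normal -0.406 -0.556 -0.726
outer loop
vertex 3.363 -3.215 -2.511
vertex 3.697 -4.007 -2.091
vertex 2.83 -3.673 -1.862
endloop
endfacet
facet normal -0.353 0.598 -0.720
outer loop
vertex 3.767 -2.461 -2.083
vertex 3.363 -3.215 -2.511
vertex 2.873 -2.717 -1.857
endloop
endfacet
facet normal 0.383 0.917 0.111
outer loop
vertex 4.35 -2.787 -1.398
vertex 3.767 -2.461 -2.083
vertex 3.483 -2.453 -1.169
endloop
endfacet

endsolid


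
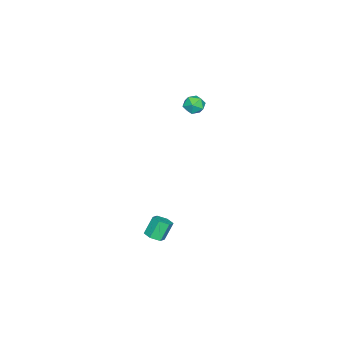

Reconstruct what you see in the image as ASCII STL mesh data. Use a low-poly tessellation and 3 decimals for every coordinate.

solid 
facet normal 0.449 -0.238 -0.861
outer loop
vertex 3.736 -0.457 -2.59
vertex 3.267 -0.447 -2.837
vertex 3.561 -0.006 -2.806
endloop
endfacet
facet normal 0.831 0.467 0.302
outer loop
vertex 3.736 -0.457 -2.59
vertex 3.561 -0.006 -2.806
vertex 3.262 -0.204 -1.677
endloop
endfacet
facet normal 0.830 0.469 0.302
outer loop
vertex 3.262 -0.204 -1.677
vertex 3.561 -0.006 -2.806
vertex 3.086 0.247 -1.893
endloop
endfacet
facet normal -0.447 0.239 0.862
outer loop
vertex 3.262 -0.204 -1.677
vertex 3.086 0.247 -1.893
vertex 2.793 -0.193 -1.923
endloop
endfacet
facet normal 0.449 -0.238 -0.861
outer loop
vertex 3.561 -0.006 -2.806
vertex 3.267 -0.447 -2.837
vertex 3.092 0.004 -3.053
endloop
endfacet
facet normal 0.127 0.971 -0.203
outer loop
vertex 3.561 -0.006 -2.806
vertex 3.092 0.004 -3.053
vertex 3.086 0.247 -1.893
endloop
endfacet
facet normal 0.127 0.971 -0.203
outer loop
vertex 3.086 0.247 -1.893
vertex 3.092 0.004 -3.053
vertex 2.617 0.257 -2.14
endloop
endfacet
facet normal -0.448 0.240 0.861
outer loop
vertex 3.086 0.247 -1.893
vertex 2.617 0.257 -2.14
vertex 2.793 -0.193 -1.923
endloop
endfacet
facet normal 0.447 -0.240 -0.862
outer loop
vertex 3.092 0.004 -3.053
vertex 3.267 -0.447 -2.837
vertex 2.798 -0.436 -3.083
endloop
endfacet
facet normal -0.702 0.503 -0.504
outer loop
vertex 3.092 0.004 -3.053
vertex 2.798 -0.436 -3.083
vertex 2.617 0.257 -2.14
endloop
endfacet
facet normal -0.703 0.502 -0.504
outer loop
vertex 2.617 0.257 -2.14
vertex 2.798 -0.436 -3.083
vertex 2.324 -0.183 -2.17
endloop
endfacet
facet normal -0.448 0.240 0.861
outer loop
vertex 2.617 0.257 -2.14
vertex 2.324 -0.183 -2.17
vertex 2.793 -0.193 -1.923
endloop
endfacet
facet normal 0.447 -0.239 -0.862
outer loop
vertex 2.798 -0.436 -3.083
vertex 3.267 -0.447 -2.837
vertex 2.974 -0.887 -2.867
endloop
endfacet
facet normal -0.831 -0.468 -0.301
outer loop
vertex 2.798 -0.436 -3.083
vertex 2.974 -0.887 -2.867
vertex 2.324 -0.183 -2.17
endloop
endfacet
facet normal -0.831 -0.467 -0.303
outer loop
vertex 2.324 -0.183 -2.17
vertex 2.974 -0.887 -2.867
vertex 2.499 -0.634 -1.954
endloop
endfacet
facet normal -0.449 0.238 0.861
outer loop
vertex 2.324 -0.183 -2.17
vertex 2.499 -0.634 -1.954
vertex 2.793 -0.193 -1.923
endloop
endfacet
facet normal 0.448 -0.240 -0.861
outer loop
vertex 2.974 -0.887 -2.867
vertex 3.267 -0.447 -2.837
vertex 3.443 -0.897 -2.62
endloop
endfacet
facet normal -0.127 -0.971 0.203
outer loop
vertex 2.974 -0.887 -2.867
vertex 3.443 -0.897 -2.62
vertex 2.499 -0.634 -1.954
endloop
endfacet
facet normal -0.127 -0.971 0.203
outer loop
vertex 2.499 -0.634 -1.954
vertex 3.443 -0.897 -2.62
vertex 2.968 -0.644 -1.707
endloop
endfacet
facet normal -0.449 0.238 0.861
outer loop
vertex 2.499 -0.634 -1.954
vertex 2.968 -0.644 -1.707
vertex 2.793 -0.193 -1.923
endloop
endfacet
facet normal 0.448 -0.240 -0.861
outer loop
vertex 3.443 -0.897 -2.62
vertex 3.267 -0.447 -2.837
vertex 3.736 -0.457 -2.59
endloop
endfacet
facet normal 0.702 -0.502 0.505
outer loop
vertex 3.443 -0.897 -2.62
vertex 3.736 -0.457 -2.59
vertex 2.968 -0.644 -1.707
endloop
endfacet
facet normal 0.702 -0.503 0.504
outer loop
vertex 2.968 -0.644 -1.707
vertex 3.736 -0.457 -2.59
vertex 3.262 -0.204 -1.677
endloop
endfacet
facet normal -0.447 0.240 0.862
outer loop
vertex 2.968 -0.644 -1.707
vertex 3.262 -0.204 -1.677
vertex 2.793 -0.193 -1.923
endloop
endfacet
facet normal -0.433 -0.647 0.627
outer loop
vertex -4.332 -1.468 2.055
vertex -4.033 -1.954 1.76
vertex -3.754 -1.659 2.257
endloop
endfacet
facet normal -0.334 -0.015 0.942
outer loop
vertex -4.332 -1.468 2.055
vertex -3.754 -1.659 2.257
vertex -3.89 -1.034 2.219
endloop
endfacet
facet normal -0.678 0.479 0.558
outer loop
vertex -4.332 -1.468 2.055
vertex -3.89 -1.034 2.219
vertex -4.253 -0.941 1.698
endloop
endfacet
facet normal -0.988 0.152 0.005
outer loop
vertex -4.332 -1.468 2.055
vertex -4.253 -0.941 1.698
vertex -4.342 -1.51 1.415
endloop
endfacet
facet normal -0.837 -0.545 0.049
outer loop
vertex -4.332 -1.468 2.055
vertex -4.342 -1.51 1.415
vertex -4.033 -1.954 1.76
endloop
endfacet
facet normal 0.364 0.135 0.922
outer loop
vertex -3.89 -1.034 2.219
vertex -3.754 -1.659 2.257
vertex -3.318 -1.25 2.025
endloop
endfacet
facet normal 0.203 -0.888 0.413
outer loop
vertex -3.754 -1.659 2.257
vertex -4.033 -1.954 1.76
vertex -3.407 -1.819 1.742
endloop
endfacet
facet normal -0.451 -0.722 -0.525
outer loop
vertex -4.033 -1.954 1.76
vertex -4.342 -1.51 1.415
vertex -3.77 -1.726 1.221
endloop
endfacet
facet normal -0.695 0.404 -0.594
outer loop
vertex -4.342 -1.51 1.415
vertex -4.253 -0.941 1.698
vertex -3.906 -1.101 1.183
endloop
endfacet
facet normal -0.193 0.934 0.301
outer loop
vertex -4.253 -0.941 1.698
vertex -3.89 -1.034 2.219
vertex -3.627 -0.806 1.68
endloop
endfacet
facet normal 0.988 -0.152 -0.005
outer loop
vertex -3.328 -1.292 1.385
vertex -3.318 -1.25 2.025
vertex -3.407 -1.819 1.742
endloop
endfacet
facet normal 0.678 -0.479 -0.558
outer loop
vertex -3.328 -1.292 1.385
vertex -3.407 -1.819 1.742
vertex -3.77 -1.726 1.221
endloop
endfacet
facet normal 0.334 0.015 -0.942
outer loop
vertex -3.328 -1.292 1.385
vertex -3.77 -1.726 1.221
vertex -3.906 -1.101 1.183
endloop
endfacet
facet normal 0.433 0.647 -0.627
outer loop
vertex -3.328 -1.292 1.385
vertex -3.906 -1.101 1.183
vertex -3.627 -0.806 1.68
endloop
endfacet
facet normal 0.837 0.545 -0.049
outer loop
vertex -3.328 -1.292 1.385
vertex -3.627 -0.806 1.68
vertex -3.318 -1.25 2.025
endloop
endfacet
facet normal 0.695 -0.404 0.594
outer loop
vertex -3.407 -1.819 1.742
vertex -3.318 -1.25 2.025
vertex -3.754 -1.659 2.257
endloop
endfacet
facet normal 0.193 -0.934 -0.301
outer loop
vertex -3.77 -1.726 1.221
vertex -3.407 -1.819 1.742
vertex -4.033 -1.954 1.76
endloop
endfacet
facet normal -0.364 -0.135 -0.922
outer loop
vertex -3.906 -1.101 1.183
vertex -3.77 -1.726 1.221
vertex -4.342 -1.51 1.415
endloop
endfacet
facet normal -0.203 0.888 -0.413
outer loop
vertex -3.627 -0.806 1.68
vertex -3.906 -1.101 1.183
vertex -4.253 -0.941 1.698
endloop
endfacet
facet normal 0.451 0.722 0.525
outer loop
vertex -3.318 -1.25 2.025
vertex -3.627 -0.806 1.68
vertex -3.89 -1.034 2.219
endloop
endfacet

endsolid


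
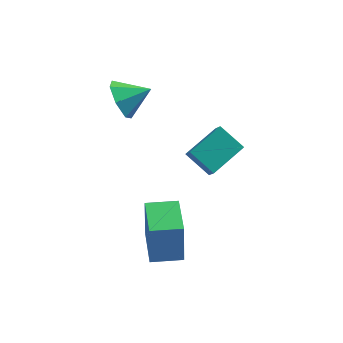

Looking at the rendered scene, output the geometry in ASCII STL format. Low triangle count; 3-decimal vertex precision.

solid 
facet normal -0.990 -0.140 0.006
outer loop
vertex -0.481 -1.946 -0.246
vertex -0.753 -0.037 -0.457
vertex -0.463 -2.159 -2.194
endloop
endfacet
facet normal 0.141 -0.984 0.109
outer loop
vertex 0.913 -1.963 -2.203
vertex -0.481 -1.946 -0.246
vertex -0.463 -2.159 -2.194
endloop
endfacet
facet normal -0.990 -0.140 0.006
outer loop
vertex -0.463 -2.159 -2.194
vertex -0.753 -0.037 -0.457
vertex -0.735 -0.249 -2.406
endloop
endfacet
facet normal 0.009 -0.109 -0.994
outer loop
vertex -0.735 -0.249 -2.406
vertex 0.913 -1.963 -2.203
vertex -0.463 -2.159 -2.194
endloop
endfacet
facet normal -0.009 0.109 0.994
outer loop
vertex -0.481 -1.946 -0.246
vertex 0.623 0.159 -0.466
vertex -0.753 -0.037 -0.457
endloop
endfacet
facet normal 0.140 -0.984 0.108
outer loop
vertex 0.895 -1.751 -0.254
vertex -0.481 -1.946 -0.246
vertex 0.913 -1.963 -2.203
endloop
endfacet
facet normal -0.010 0.109 0.994
outer loop
vertex 0.895 -1.751 -0.254
vertex 0.623 0.159 -0.466
vertex -0.481 -1.946 -0.246
endloop
endfacet
facet normal -0.141 0.984 -0.108
outer loop
vertex -0.753 -0.037 -0.457
vertex 0.623 0.159 -0.466
vertex -0.735 -0.249 -2.406
endloop
endfacet
facet normal 0.010 -0.109 -0.994
outer loop
vertex 0.641 -0.054 -2.414
vertex 0.913 -1.963 -2.203
vertex -0.735 -0.249 -2.406
endloop
endfacet
facet normal -0.140 0.984 -0.109
outer loop
vertex -0.735 -0.249 -2.406
vertex 0.623 0.159 -0.466
vertex 0.641 -0.054 -2.414
endloop
endfacet
facet normal 0.990 0.140 -0.006
outer loop
vertex 0.641 -0.054 -2.414
vertex 0.895 -1.751 -0.254
vertex 0.913 -1.963 -2.203
endloop
endfacet
facet normal 0.990 0.140 -0.006
outer loop
vertex 0.623 0.159 -0.466
vertex 0.895 -1.751 -0.254
vertex 0.641 -0.054 -2.414
endloop
endfacet
facet normal -0.895 -0.159 -0.416
outer loop
vertex -1.541 3.421 2.632
vertex -1.852 2.95 3.481
vertex -1.917 3.94 3.243
endloop
endfacet
facet normal 0.606 0.750 -0.264
outer loop
vertex -1.541 3.421 2.632
vertex -1.917 3.94 3.243
vertex -0.608 3.17 4.059
endloop
endfacet
facet normal -0.895 -0.159 -0.416
outer loop
vertex -1.917 3.94 3.243
vertex -1.852 2.95 3.481
vertex -2.244 3.713 4.033
endloop
endfacet
facet normal 0.287 0.883 0.372
outer loop
vertex -1.917 3.94 3.243
vertex -2.244 3.713 4.033
vertex -0.608 3.17 4.059
endloop
endfacet
facet normal -0.895 -0.159 -0.416
outer loop
vertex -2.244 3.713 4.033
vertex -1.852 2.95 3.481
vertex -2.276 2.912 4.408
endloop
endfacet
facet normal 0.124 0.417 0.901
outer loop
vertex -2.244 3.713 4.033
vertex -2.276 2.912 4.408
vertex -0.608 3.17 4.059
endloop
endfacet
facet normal -0.896 -0.157 -0.416
outer loop
vertex -2.276 2.912 4.408
vertex -1.852 2.95 3.481
vertex -1.99 2.139 4.084
endloop
endfacet
facet normal 0.239 -0.299 0.924
outer loop
vertex -2.276 2.912 4.408
vertex -1.99 2.139 4.084
vertex -0.608 3.17 4.059
endloop
endfacet
facet normal -0.896 -0.157 -0.416
outer loop
vertex -1.99 2.139 4.084
vertex -1.852 2.95 3.481
vertex -1.6 1.977 3.306
endloop
endfacet
facet normal 0.546 -0.722 0.424
outer loop
vertex -1.99 2.139 4.084
vertex -1.6 1.977 3.306
vertex -0.608 3.17 4.059
endloop
endfacet
facet normal -0.896 -0.157 -0.416
outer loop
vertex -1.6 1.977 3.306
vertex -1.852 2.95 3.481
vertex -1.4 2.548 2.66
endloop
endfacet
facet normal 0.814 -0.537 -0.222
outer loop
vertex -1.6 1.977 3.306
vertex -1.4 2.548 2.66
vertex -0.608 3.17 4.059
endloop
endfacet
facet normal -0.896 -0.158 -0.416
outer loop
vertex -1.4 2.548 2.66
vertex -1.852 2.95 3.481
vertex -1.541 3.421 2.632
endloop
endfacet
facet normal 0.840 0.119 -0.529
outer loop
vertex -1.4 2.548 2.66
vertex -1.541 3.421 2.632
vertex -0.608 3.17 4.059
endloop
endfacet
facet normal -0.672 -0.667 -0.322
outer loop
vertex 1.012 2.363 0.588
vertex 0.811 2.923 -0.152
vertex 2.02 1.716 -0.175
endloop
endfacet
facet normal 0.212 -0.589 0.780
outer loop
vertex 3.249 2.937 0.412
vertex 1.012 2.363 0.588
vertex 2.02 1.716 -0.175
endloop
endfacet
facet normal -0.672 -0.667 -0.321
outer loop
vertex 2.02 1.716 -0.175
vertex 0.811 2.923 -0.152
vertex 1.818 2.276 -0.916
endloop
endfacet
facet normal 0.709 -0.456 -0.538
outer loop
vertex 1.818 2.276 -0.916
vertex 3.249 2.937 0.412
vertex 2.02 1.716 -0.175
endloop
endfacet
facet normal -0.709 0.456 0.538
outer loop
vertex 1.012 2.363 0.588
vertex 2.04 4.144 0.435
vertex 0.811 2.923 -0.152
endloop
endfacet
facet normal 0.213 -0.589 0.779
outer loop
vertex 2.242 3.584 1.176
vertex 1.012 2.363 0.588
vertex 3.249 2.937 0.412
endloop
endfacet
facet normal -0.709 0.456 0.538
outer loop
vertex 2.242 3.584 1.176
vertex 2.04 4.144 0.435
vertex 1.012 2.363 0.588
endloop
endfacet
facet normal -0.213 0.589 -0.780
outer loop
vertex 0.811 2.923 -0.152
vertex 2.04 4.144 0.435
vertex 1.818 2.276 -0.916
endloop
endfacet
facet normal 0.709 -0.456 -0.538
outer loop
vertex 3.048 3.497 -0.328
vertex 3.249 2.937 0.412
vertex 1.818 2.276 -0.916
endloop
endfacet
facet normal -0.212 0.589 -0.780
outer loop
vertex 1.818 2.276 -0.916
vertex 2.04 4.144 0.435
vertex 3.048 3.497 -0.328
endloop
endfacet
facet normal 0.672 0.667 0.322
outer loop
vertex 3.048 3.497 -0.328
vertex 2.242 3.584 1.176
vertex 3.249 2.937 0.412
endloop
endfacet
facet normal 0.672 0.668 0.321
outer loop
vertex 2.04 4.144 0.435
vertex 2.242 3.584 1.176
vertex 3.048 3.497 -0.328
endloop
endfacet

endsolid


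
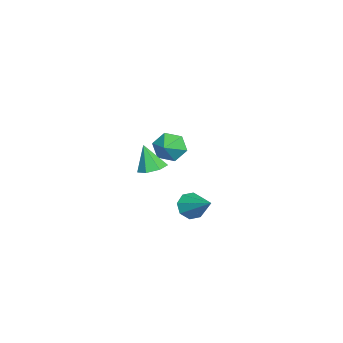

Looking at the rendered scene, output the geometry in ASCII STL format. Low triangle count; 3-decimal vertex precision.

solid 
facet normal -0.916 0.067 -0.396
outer loop
vertex -2.968 -1.215 -1.086
vertex -3.356 -1.581 -0.252
vertex -3.239 -0.603 -0.356
endloop
endfacet
facet normal 0.778 0.592 -0.208
outer loop
vertex -2.968 -1.215 -1.086
vertex -3.239 -0.603 -0.356
vertex -2.284 -1.659 0.212
endloop
endfacet
facet normal -0.916 0.067 -0.396
outer loop
vertex -3.239 -0.603 -0.356
vertex -3.356 -1.581 -0.252
vertex -3.627 -0.97 0.478
endloop
endfacet
facet normal 0.468 0.708 0.529
outer loop
vertex -3.239 -0.603 -0.356
vertex -3.627 -0.97 0.478
vertex -2.284 -1.659 0.212
endloop
endfacet
facet normal -0.916 0.067 -0.396
outer loop
vertex -3.627 -0.97 0.478
vertex -3.356 -1.581 -0.252
vertex -3.743 -1.947 0.582
endloop
endfacet
facet normal 0.231 0.076 0.970
outer loop
vertex -3.627 -0.97 0.478
vertex -3.743 -1.947 0.582
vertex -2.284 -1.659 0.212
endloop
endfacet
facet normal -0.916 0.067 -0.396
outer loop
vertex -3.743 -1.947 0.582
vertex -3.356 -1.581 -0.252
vertex -3.472 -2.559 -0.148
endloop
endfacet
facet normal 0.304 -0.672 0.676
outer loop
vertex -3.743 -1.947 0.582
vertex -3.472 -2.559 -0.148
vertex -2.284 -1.659 0.212
endloop
endfacet
facet normal -0.916 0.066 -0.397
outer loop
vertex -3.472 -2.559 -0.148
vertex -3.356 -1.581 -0.252
vertex -3.084 -2.192 -0.982
endloop
endfacet
facet normal 0.614 -0.787 -0.060
outer loop
vertex -3.472 -2.559 -0.148
vertex -3.084 -2.192 -0.982
vertex -2.284 -1.659 0.212
endloop
endfacet
facet normal -0.916 0.066 -0.397
outer loop
vertex -3.084 -2.192 -0.982
vertex -3.356 -1.581 -0.252
vertex -2.968 -1.215 -1.086
endloop
endfacet
facet normal 0.851 -0.154 -0.501
outer loop
vertex -3.084 -2.192 -0.982
vertex -2.968 -1.215 -1.086
vertex -2.284 -1.659 0.212
endloop
endfacet
facet normal 0.112 0.320 -0.941
outer loop
vertex 4.803 -0.987 2.171
vertex 4.017 -0.844 2.126
vertex 4.601 -0.351 2.363
endloop
endfacet
facet normal 0.813 0.084 0.577
outer loop
vertex 4.803 -0.987 2.171
vertex 4.601 -0.351 2.363
vertex 3.843 -1.336 3.574
endloop
endfacet
facet normal 0.113 0.319 -0.941
outer loop
vertex 4.601 -0.351 2.363
vertex 4.017 -0.844 2.126
vertex 3.959 -0.086 2.376
endloop
endfacet
facet normal 0.283 0.650 0.706
outer loop
vertex 4.601 -0.351 2.363
vertex 3.959 -0.086 2.376
vertex 3.843 -1.336 3.574
endloop
endfacet
facet normal 0.114 0.319 -0.941
outer loop
vertex 3.959 -0.086 2.376
vertex 4.017 -0.844 2.126
vertex 3.361 -0.392 2.2
endloop
endfacet
facet normal -0.497 0.624 0.603
outer loop
vertex 3.959 -0.086 2.376
vertex 3.361 -0.392 2.2
vertex 3.843 -1.336 3.574
endloop
endfacet
facet normal 0.113 0.318 -0.941
outer loop
vertex 3.361 -0.392 2.2
vertex 4.017 -0.844 2.126
vertex 3.257 -1.038 1.969
endloop
endfacet
facet normal -0.937 0.027 0.347
outer loop
vertex 3.361 -0.392 2.2
vertex 3.257 -1.038 1.969
vertex 3.843 -1.336 3.574
endloop
endfacet
facet normal 0.113 0.320 -0.941
outer loop
vertex 3.257 -1.038 1.969
vertex 4.017 -0.844 2.126
vertex 3.725 -1.538 1.855
endloop
endfacet
facet normal -0.709 -0.693 0.130
outer loop
vertex 3.257 -1.038 1.969
vertex 3.725 -1.538 1.855
vertex 3.843 -1.336 3.574
endloop
endfacet
facet normal 0.112 0.320 -0.941
outer loop
vertex 3.725 -1.538 1.855
vertex 4.017 -0.844 2.126
vertex 4.413 -1.515 1.945
endloop
endfacet
facet normal 0.018 -0.993 0.115
outer loop
vertex 3.725 -1.538 1.855
vertex 4.413 -1.515 1.945
vertex 3.843 -1.336 3.574
endloop
endfacet
facet normal 0.112 0.320 -0.941
outer loop
vertex 4.413 -1.515 1.945
vertex 4.017 -0.844 2.126
vertex 4.803 -0.987 2.171
endloop
endfacet
facet normal 0.694 -0.647 0.314
outer loop
vertex 4.413 -1.515 1.945
vertex 4.803 -0.987 2.171
vertex 3.843 -1.336 3.574
endloop
endfacet
facet normal -0.580 -0.640 -0.505
outer loop
vertex 1.519 -0.153 -1.707
vertex 1.084 0.516 -2.055
vertex 1.787 0.056 -2.28
endloop
endfacet
facet normal 0.878 -0.400 0.265
outer loop
vertex 1.519 -0.153 -1.707
vertex 1.787 0.056 -2.28
vertex 2.196 1.744 -1.085
endloop
endfacet
facet normal -0.580 -0.639 -0.505
outer loop
vertex 1.787 0.056 -2.28
vertex 1.084 0.516 -2.055
vertex 1.644 0.534 -2.721
endloop
endfacet
facet normal 0.949 -0.007 -0.315
outer loop
vertex 1.787 0.056 -2.28
vertex 1.644 0.534 -2.721
vertex 2.196 1.744 -1.085
endloop
endfacet
facet normal -0.580 -0.639 -0.505
outer loop
vertex 1.644 0.534 -2.721
vertex 1.084 0.516 -2.055
vertex 1.172 1.002 -2.771
endloop
endfacet
facet normal 0.595 0.537 -0.598
outer loop
vertex 1.644 0.534 -2.721
vertex 1.172 1.002 -2.771
vertex 2.196 1.744 -1.085
endloop
endfacet
facet normal -0.578 -0.640 -0.506
outer loop
vertex 1.172 1.002 -2.771
vertex 1.084 0.516 -2.055
vertex 0.649 1.184 -2.403
endloop
endfacet
facet normal 0.024 0.909 -0.415
outer loop
vertex 1.172 1.002 -2.771
vertex 0.649 1.184 -2.403
vertex 2.196 1.744 -1.085
endloop
endfacet
facet normal -0.579 -0.640 -0.504
outer loop
vertex 0.649 1.184 -2.403
vertex 1.084 0.516 -2.055
vertex 0.38 0.976 -1.83
endloop
endfacet
facet normal -0.429 0.895 0.123
outer loop
vertex 0.649 1.184 -2.403
vertex 0.38 0.976 -1.83
vertex 2.196 1.744 -1.085
endloop
endfacet
facet normal -0.579 -0.640 -0.505
outer loop
vertex 0.38 0.976 -1.83
vertex 1.084 0.516 -2.055
vertex 0.524 0.498 -1.39
endloop
endfacet
facet normal -0.501 0.500 0.707
outer loop
vertex 0.38 0.976 -1.83
vertex 0.524 0.498 -1.39
vertex 2.196 1.744 -1.085
endloop
endfacet
facet normal -0.580 -0.639 -0.506
outer loop
vertex 0.524 0.498 -1.39
vertex 1.084 0.516 -2.055
vertex 0.995 0.03 -1.339
endloop
endfacet
facet normal -0.149 -0.042 0.988
outer loop
vertex 0.524 0.498 -1.39
vertex 0.995 0.03 -1.339
vertex 2.196 1.744 -1.085
endloop
endfacet
facet normal -0.579 -0.640 -0.506
outer loop
vertex 0.995 0.03 -1.339
vertex 1.084 0.516 -2.055
vertex 1.519 -0.153 -1.707
endloop
endfacet
facet normal 0.421 -0.415 0.806
outer loop
vertex 0.995 0.03 -1.339
vertex 1.519 -0.153 -1.707
vertex 2.196 1.744 -1.085
endloop
endfacet

endsolid


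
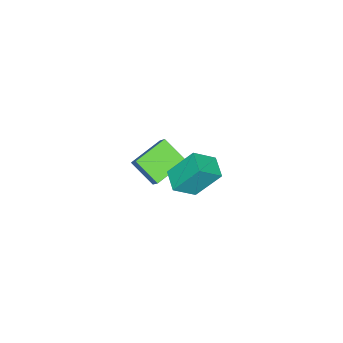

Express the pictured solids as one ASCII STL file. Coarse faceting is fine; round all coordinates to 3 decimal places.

solid 
facet normal -0.637 0.489 -0.596
outer loop
vertex 2.607 2.276 2.787
vertex 3.52 3.17 2.544
vertex 3.279 1.143 1.139
endloop
endfacet
facet normal -0.702 -0.687 0.186
outer loop
vertex 4.26 0.39 2.056
vertex 2.607 2.276 2.787
vertex 3.279 1.143 1.139
endloop
endfacet
facet normal -0.637 0.489 -0.596
outer loop
vertex 3.279 1.143 1.139
vertex 3.52 3.17 2.544
vertex 4.191 2.036 0.896
endloop
endfacet
facet normal 0.318 -0.537 -0.781
outer loop
vertex 4.191 2.036 0.896
vertex 4.26 0.39 2.056
vertex 3.279 1.143 1.139
endloop
endfacet
facet normal -0.318 0.537 0.781
outer loop
vertex 2.607 2.276 2.787
vertex 4.501 2.417 3.461
vertex 3.52 3.17 2.544
endloop
endfacet
facet normal -0.702 -0.688 0.187
outer loop
vertex 3.589 1.524 3.704
vertex 2.607 2.276 2.787
vertex 4.26 0.39 2.056
endloop
endfacet
facet normal -0.318 0.537 0.781
outer loop
vertex 3.589 1.524 3.704
vertex 4.501 2.417 3.461
vertex 2.607 2.276 2.787
endloop
endfacet
facet normal 0.702 0.687 -0.187
outer loop
vertex 3.52 3.17 2.544
vertex 4.501 2.417 3.461
vertex 4.191 2.036 0.896
endloop
endfacet
facet normal 0.318 -0.537 -0.781
outer loop
vertex 5.173 1.284 1.813
vertex 4.26 0.39 2.056
vertex 4.191 2.036 0.896
endloop
endfacet
facet normal 0.701 0.688 -0.187
outer loop
vertex 4.191 2.036 0.896
vertex 4.501 2.417 3.461
vertex 5.173 1.284 1.813
endloop
endfacet
facet normal 0.637 -0.489 0.596
outer loop
vertex 5.173 1.284 1.813
vertex 3.589 1.524 3.704
vertex 4.26 0.39 2.056
endloop
endfacet
facet normal 0.637 -0.489 0.596
outer loop
vertex 4.501 2.417 3.461
vertex 3.589 1.524 3.704
vertex 5.173 1.284 1.813
endloop
endfacet
facet normal -0.913 0.295 0.281
outer loop
vertex -2.209 -4.019 -3.451
vertex -1.737 -3.41 -2.557
vertex -2.062 -2.523 -4.547
endloop
endfacet
facet normal -0.400 -0.516 -0.758
outer loop
vertex -0.063 -3.17 -5.163
vertex -2.209 -4.019 -3.451
vertex -2.062 -2.523 -4.547
endloop
endfacet
facet normal -0.913 0.295 0.281
outer loop
vertex -2.062 -2.523 -4.547
vertex -1.737 -3.41 -2.557
vertex -1.59 -1.914 -3.653
endloop
endfacet
facet normal 0.079 0.804 -0.589
outer loop
vertex -1.59 -1.914 -3.653
vertex -0.063 -3.17 -5.163
vertex -2.062 -2.523 -4.547
endloop
endfacet
facet normal -0.079 -0.804 0.589
outer loop
vertex -2.209 -4.019 -3.451
vertex 0.262 -4.057 -3.173
vertex -1.737 -3.41 -2.557
endloop
endfacet
facet normal -0.400 -0.516 -0.758
outer loop
vertex -0.21 -4.666 -4.067
vertex -2.209 -4.019 -3.451
vertex -0.063 -3.17 -5.163
endloop
endfacet
facet normal -0.079 -0.804 0.589
outer loop
vertex -0.21 -4.666 -4.067
vertex 0.262 -4.057 -3.173
vertex -2.209 -4.019 -3.451
endloop
endfacet
facet normal 0.400 0.516 0.758
outer loop
vertex -1.737 -3.41 -2.557
vertex 0.262 -4.057 -3.173
vertex -1.59 -1.914 -3.653
endloop
endfacet
facet normal 0.079 0.804 -0.589
outer loop
vertex 0.409 -2.561 -4.269
vertex -0.063 -3.17 -5.163
vertex -1.59 -1.914 -3.653
endloop
endfacet
facet normal 0.400 0.516 0.758
outer loop
vertex -1.59 -1.914 -3.653
vertex 0.262 -4.057 -3.173
vertex 0.409 -2.561 -4.269
endloop
endfacet
facet normal 0.913 -0.295 -0.281
outer loop
vertex 0.409 -2.561 -4.269
vertex -0.21 -4.666 -4.067
vertex -0.063 -3.17 -5.163
endloop
endfacet
facet normal 0.913 -0.295 -0.281
outer loop
vertex 0.262 -4.057 -3.173
vertex -0.21 -4.666 -4.067
vertex 0.409 -2.561 -4.269
endloop
endfacet

endsolid


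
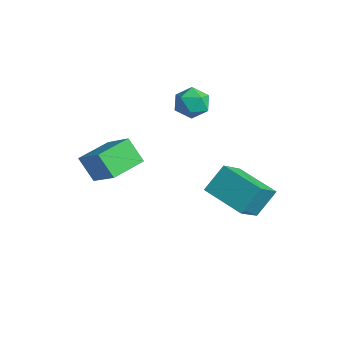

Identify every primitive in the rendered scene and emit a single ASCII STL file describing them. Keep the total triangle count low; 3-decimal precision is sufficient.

solid 
facet normal -0.938 -0.274 0.212
outer loop
vertex 0.305 1.284 0.741
vertex 0.273 2.215 1.799
vertex -0.262 2.431 -0.285
endloop
endfacet
facet normal 0.023 -0.660 -0.751
outer loop
vertex 1.567 2.965 -0.699
vertex 0.305 1.284 0.741
vertex -0.262 2.431 -0.285
endloop
endfacet
facet normal -0.938 -0.274 0.212
outer loop
vertex -0.262 2.431 -0.285
vertex 0.273 2.215 1.799
vertex -0.294 3.362 0.773
endloop
endfacet
facet normal -0.346 0.699 -0.626
outer loop
vertex -0.294 3.362 0.773
vertex 1.567 2.965 -0.699
vertex -0.262 2.431 -0.285
endloop
endfacet
facet normal 0.346 -0.699 0.626
outer loop
vertex 0.305 1.284 0.741
vertex 2.102 2.749 1.385
vertex 0.273 2.215 1.799
endloop
endfacet
facet normal 0.023 -0.660 -0.751
outer loop
vertex 2.134 1.818 0.327
vertex 0.305 1.284 0.741
vertex 1.567 2.965 -0.699
endloop
endfacet
facet normal 0.346 -0.699 0.626
outer loop
vertex 2.134 1.818 0.327
vertex 2.102 2.749 1.385
vertex 0.305 1.284 0.741
endloop
endfacet
facet normal -0.023 0.660 0.751
outer loop
vertex 0.273 2.215 1.799
vertex 2.102 2.749 1.385
vertex -0.294 3.362 0.773
endloop
endfacet
facet normal -0.346 0.699 -0.626
outer loop
vertex 1.535 3.896 0.359
vertex 1.567 2.965 -0.699
vertex -0.294 3.362 0.773
endloop
endfacet
facet normal -0.023 0.660 0.751
outer loop
vertex -0.294 3.362 0.773
vertex 2.102 2.749 1.385
vertex 1.535 3.896 0.359
endloop
endfacet
facet normal 0.938 0.274 -0.212
outer loop
vertex 1.535 3.896 0.359
vertex 2.134 1.818 0.327
vertex 1.567 2.965 -0.699
endloop
endfacet
facet normal 0.938 0.274 -0.212
outer loop
vertex 2.102 2.749 1.385
vertex 2.134 1.818 0.327
vertex 1.535 3.896 0.359
endloop
endfacet
facet normal -0.794 -0.071 -0.604
outer loop
vertex -2.61 -2.692 2.361
vertex -2.886 -1.188 2.548
vertex -1.884 -2.436 1.376
endloop
endfacet
facet normal 0.179 -0.976 -0.122
outer loop
vertex -0.494 -2.312 2.432
vertex -2.61 -2.692 2.361
vertex -1.884 -2.436 1.376
endloop
endfacet
facet normal -0.794 -0.071 -0.604
outer loop
vertex -1.884 -2.436 1.376
vertex -2.886 -1.188 2.548
vertex -2.16 -0.932 1.563
endloop
endfacet
facet normal 0.581 0.205 -0.788
outer loop
vertex -2.16 -0.932 1.563
vertex -0.494 -2.312 2.432
vertex -1.884 -2.436 1.376
endloop
endfacet
facet normal -0.581 -0.205 0.788
outer loop
vertex -2.61 -2.692 2.361
vertex -1.496 -1.064 3.604
vertex -2.886 -1.188 2.548
endloop
endfacet
facet normal 0.179 -0.976 -0.122
outer loop
vertex -1.22 -2.568 3.417
vertex -2.61 -2.692 2.361
vertex -0.494 -2.312 2.432
endloop
endfacet
facet normal -0.581 -0.205 0.788
outer loop
vertex -1.22 -2.568 3.417
vertex -1.496 -1.064 3.604
vertex -2.61 -2.692 2.361
endloop
endfacet
facet normal -0.179 0.976 0.122
outer loop
vertex -2.886 -1.188 2.548
vertex -1.496 -1.064 3.604
vertex -2.16 -0.932 1.563
endloop
endfacet
facet normal 0.581 0.205 -0.788
outer loop
vertex -0.77 -0.808 2.619
vertex -0.494 -2.312 2.432
vertex -2.16 -0.932 1.563
endloop
endfacet
facet normal -0.179 0.976 0.122
outer loop
vertex -2.16 -0.932 1.563
vertex -1.496 -1.064 3.604
vertex -0.77 -0.808 2.619
endloop
endfacet
facet normal 0.794 0.071 0.604
outer loop
vertex -0.77 -0.808 2.619
vertex -1.22 -2.568 3.417
vertex -0.494 -2.312 2.432
endloop
endfacet
facet normal 0.794 0.071 0.604
outer loop
vertex -1.496 -1.064 3.604
vertex -1.22 -2.568 3.417
vertex -0.77 -0.808 2.619
endloop
endfacet
facet normal -0.427 0.741 0.519
outer loop
vertex -2.687 3.423 3.752
vertex -3.438 3.146 3.53
vertex -3.081 2.865 4.225
endloop
endfacet
facet normal 0.194 0.551 0.812
outer loop
vertex -2.687 3.423 3.752
vertex -3.081 2.865 4.225
vertex -2.266 2.788 4.082
endloop
endfacet
facet normal 0.705 0.633 0.319
outer loop
vertex -2.687 3.423 3.752
vertex -2.266 2.788 4.082
vertex -2.12 3.021 3.298
endloop
endfacet
facet normal 0.398 0.874 -0.278
outer loop
vertex -2.687 3.423 3.752
vertex -2.12 3.021 3.298
vertex -2.844 3.242 2.957
endloop
endfacet
facet normal -0.301 0.941 -0.155
outer loop
vertex -2.687 3.423 3.752
vertex -2.844 3.242 2.957
vertex -3.438 3.146 3.53
endloop
endfacet
facet normal 0.158 -0.143 0.977
outer loop
vertex -2.266 2.788 4.082
vertex -3.081 2.865 4.225
vertex -2.756 2.118 4.063
endloop
endfacet
facet normal -0.849 0.164 0.502
outer loop
vertex -3.081 2.865 4.225
vertex -3.438 3.146 3.53
vertex -3.48 2.339 3.722
endloop
endfacet
facet normal -0.645 0.489 -0.587
outer loop
vertex -3.438 3.146 3.53
vertex -2.844 3.242 2.957
vertex -3.334 2.572 2.938
endloop
endfacet
facet normal 0.487 0.382 -0.786
outer loop
vertex -2.844 3.242 2.957
vertex -2.12 3.021 3.298
vertex -2.519 2.495 2.795
endloop
endfacet
facet normal 0.984 -0.008 0.181
outer loop
vertex -2.12 3.021 3.298
vertex -2.266 2.788 4.082
vertex -2.162 2.214 3.49
endloop
endfacet
facet normal -0.398 -0.874 0.278
outer loop
vertex -2.913 1.937 3.268
vertex -2.756 2.118 4.063
vertex -3.48 2.339 3.722
endloop
endfacet
facet normal -0.705 -0.633 -0.319
outer loop
vertex -2.913 1.937 3.268
vertex -3.48 2.339 3.722
vertex -3.334 2.572 2.938
endloop
endfacet
facet normal -0.194 -0.551 -0.812
outer loop
vertex -2.913 1.937 3.268
vertex -3.334 2.572 2.938
vertex -2.519 2.495 2.795
endloop
endfacet
facet normal 0.427 -0.741 -0.519
outer loop
vertex -2.913 1.937 3.268
vertex -2.519 2.495 2.795
vertex -2.162 2.214 3.49
endloop
endfacet
facet normal 0.301 -0.941 0.155
outer loop
vertex -2.913 1.937 3.268
vertex -2.162 2.214 3.49
vertex -2.756 2.118 4.063
endloop
endfacet
facet normal -0.487 -0.382 0.786
outer loop
vertex -3.48 2.339 3.722
vertex -2.756 2.118 4.063
vertex -3.081 2.865 4.225
endloop
endfacet
facet normal -0.984 0.008 -0.181
outer loop
vertex -3.334 2.572 2.938
vertex -3.48 2.339 3.722
vertex -3.438 3.146 3.53
endloop
endfacet
facet normal -0.158 0.143 -0.977
outer loop
vertex -2.519 2.495 2.795
vertex -3.334 2.572 2.938
vertex -2.844 3.242 2.957
endloop
endfacet
facet normal 0.849 -0.164 -0.502
outer loop
vertex -2.162 2.214 3.49
vertex -2.519 2.495 2.795
vertex -2.12 3.021 3.298
endloop
endfacet
facet normal 0.645 -0.489 0.587
outer loop
vertex -2.756 2.118 4.063
vertex -2.162 2.214 3.49
vertex -2.266 2.788 4.082
endloop
endfacet

endsolid


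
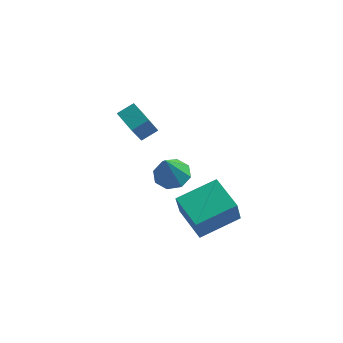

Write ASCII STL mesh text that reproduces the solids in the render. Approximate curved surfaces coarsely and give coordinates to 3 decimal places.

solid 
facet normal -0.801 0.470 0.370
outer loop
vertex -2.578 1.616 2.184
vertex -1.98 2.275 2.641
vertex -2.642 2.896 0.42
endloop
endfacet
facet normal -0.597 -0.659 -0.457
outer loop
vertex -1.6 2.285 -0.061
vertex -2.578 1.616 2.184
vertex -2.642 2.896 0.42
endloop
endfacet
facet normal -0.802 0.469 0.370
outer loop
vertex -2.642 2.896 0.42
vertex -1.98 2.275 2.641
vertex -2.045 3.555 0.877
endloop
endfacet
facet normal -0.029 0.587 -0.809
outer loop
vertex -2.045 3.555 0.877
vertex -1.6 2.285 -0.061
vertex -2.642 2.896 0.42
endloop
endfacet
facet normal 0.029 -0.587 0.809
outer loop
vertex -2.578 1.616 2.184
vertex -0.938 1.664 2.16
vertex -1.98 2.275 2.641
endloop
endfacet
facet normal -0.597 -0.660 -0.457
outer loop
vertex -1.535 1.005 1.703
vertex -2.578 1.616 2.184
vertex -1.6 2.285 -0.061
endloop
endfacet
facet normal 0.029 -0.587 0.809
outer loop
vertex -1.535 1.005 1.703
vertex -0.938 1.664 2.16
vertex -2.578 1.616 2.184
endloop
endfacet
facet normal 0.597 0.659 0.456
outer loop
vertex -1.98 2.275 2.641
vertex -0.938 1.664 2.16
vertex -2.045 3.555 0.877
endloop
endfacet
facet normal -0.029 0.587 -0.809
outer loop
vertex -1.002 2.944 0.396
vertex -1.6 2.285 -0.061
vertex -2.045 3.555 0.877
endloop
endfacet
facet normal 0.597 0.659 0.457
outer loop
vertex -2.045 3.555 0.877
vertex -0.938 1.664 2.16
vertex -1.002 2.944 0.396
endloop
endfacet
facet normal 0.801 -0.470 -0.371
outer loop
vertex -1.002 2.944 0.396
vertex -1.535 1.005 1.703
vertex -1.6 2.285 -0.061
endloop
endfacet
facet normal 0.802 -0.470 -0.370
outer loop
vertex -0.938 1.664 2.16
vertex -1.535 1.005 1.703
vertex -1.002 2.944 0.396
endloop
endfacet
facet normal -0.636 -0.718 -0.282
outer loop
vertex 3.848 -3.988 0.593
vertex 2.414 -2.921 1.11
vertex 3.785 -3.337 -0.922
endloop
endfacet
facet normal 0.770 -0.574 -0.278
outer loop
vertex 5.166 -1.779 -0.31
vertex 3.848 -3.988 0.593
vertex 3.785 -3.337 -0.922
endloop
endfacet
facet normal -0.636 -0.718 -0.282
outer loop
vertex 3.785 -3.337 -0.922
vertex 2.414 -2.921 1.11
vertex 2.352 -2.271 -0.405
endloop
endfacet
facet normal -0.038 0.394 -0.918
outer loop
vertex 2.352 -2.271 -0.405
vertex 5.166 -1.779 -0.31
vertex 3.785 -3.337 -0.922
endloop
endfacet
facet normal 0.038 -0.394 0.918
outer loop
vertex 3.848 -3.988 0.593
vertex 3.795 -1.363 1.722
vertex 2.414 -2.921 1.11
endloop
endfacet
facet normal 0.771 -0.573 -0.278
outer loop
vertex 5.228 -2.429 1.205
vertex 3.848 -3.988 0.593
vertex 5.166 -1.779 -0.31
endloop
endfacet
facet normal 0.038 -0.394 0.918
outer loop
vertex 5.228 -2.429 1.205
vertex 3.795 -1.363 1.722
vertex 3.848 -3.988 0.593
endloop
endfacet
facet normal -0.770 0.574 0.278
outer loop
vertex 2.414 -2.921 1.11
vertex 3.795 -1.363 1.722
vertex 2.352 -2.271 -0.405
endloop
endfacet
facet normal -0.038 0.394 -0.918
outer loop
vertex 3.732 -0.712 0.207
vertex 5.166 -1.779 -0.31
vertex 2.352 -2.271 -0.405
endloop
endfacet
facet normal -0.771 0.573 0.278
outer loop
vertex 2.352 -2.271 -0.405
vertex 3.795 -1.363 1.722
vertex 3.732 -0.712 0.207
endloop
endfacet
facet normal 0.636 0.718 0.282
outer loop
vertex 3.732 -0.712 0.207
vertex 5.228 -2.429 1.205
vertex 5.166 -1.779 -0.31
endloop
endfacet
facet normal 0.636 0.718 0.282
outer loop
vertex 3.795 -1.363 1.722
vertex 5.228 -2.429 1.205
vertex 3.732 -0.712 0.207
endloop
endfacet
facet normal -0.031 0.471 -0.881
outer loop
vertex 1.896 -0.107 1.068
vertex 1.308 -0.739 0.751
vertex 1.224 0.067 1.185
endloop
endfacet
facet normal 0.286 0.600 0.747
outer loop
vertex 1.896 -0.107 1.068
vertex 1.224 0.067 1.185
vertex 1.372 -1.701 2.549
endloop
endfacet
facet normal -0.032 0.471 -0.881
outer loop
vertex 1.224 0.067 1.185
vertex 1.308 -0.739 0.751
vertex 0.601 -0.231 1.048
endloop
endfacet
facet normal -0.417 0.533 0.736
outer loop
vertex 1.224 0.067 1.185
vertex 0.601 -0.231 1.048
vertex 1.372 -1.701 2.549
endloop
endfacet
facet normal -0.032 0.471 -0.881
outer loop
vertex 0.601 -0.231 1.048
vertex 1.308 -0.739 0.751
vertex 0.392 -0.827 0.737
endloop
endfacet
facet normal -0.869 0.048 0.493
outer loop
vertex 0.601 -0.231 1.048
vertex 0.392 -0.827 0.737
vertex 1.372 -1.701 2.549
endloop
endfacet
facet normal -0.032 0.471 -0.882
outer loop
vertex 0.392 -0.827 0.737
vertex 1.308 -0.739 0.751
vertex 0.72 -1.372 0.434
endloop
endfacet
facet normal -0.804 -0.572 0.159
outer loop
vertex 0.392 -0.827 0.737
vertex 0.72 -1.372 0.434
vertex 1.372 -1.701 2.549
endloop
endfacet
facet normal -0.032 0.471 -0.882
outer loop
vertex 0.72 -1.372 0.434
vertex 1.308 -0.739 0.751
vertex 1.392 -1.546 0.317
endloop
endfacet
facet normal -0.261 -0.963 -0.069
outer loop
vertex 0.72 -1.372 0.434
vertex 1.392 -1.546 0.317
vertex 1.372 -1.701 2.549
endloop
endfacet
facet normal -0.031 0.471 -0.882
outer loop
vertex 1.392 -1.546 0.317
vertex 1.308 -0.739 0.751
vertex 2.015 -1.248 0.454
endloop
endfacet
facet normal 0.441 -0.896 -0.058
outer loop
vertex 1.392 -1.546 0.317
vertex 2.015 -1.248 0.454
vertex 1.372 -1.701 2.549
endloop
endfacet
facet normal -0.032 0.470 -0.882
outer loop
vertex 2.015 -1.248 0.454
vertex 1.308 -0.739 0.751
vertex 2.224 -0.651 0.765
endloop
endfacet
facet normal 0.893 -0.409 0.186
outer loop
vertex 2.015 -1.248 0.454
vertex 2.224 -0.651 0.765
vertex 1.372 -1.701 2.549
endloop
endfacet
facet normal -0.032 0.472 -0.881
outer loop
vertex 2.224 -0.651 0.765
vertex 1.308 -0.739 0.751
vertex 1.896 -0.107 1.068
endloop
endfacet
facet normal 0.828 0.210 0.519
outer loop
vertex 2.224 -0.651 0.765
vertex 1.896 -0.107 1.068
vertex 1.372 -1.701 2.549
endloop
endfacet

endsolid
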